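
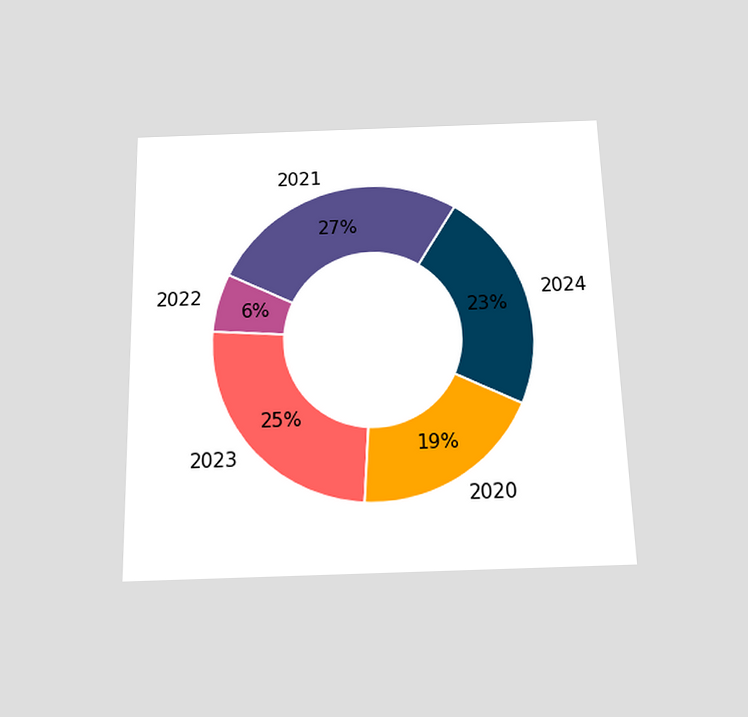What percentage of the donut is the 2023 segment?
25%

The chart is viewed slightly from below. The 2023 segment takes up 25% of the ring.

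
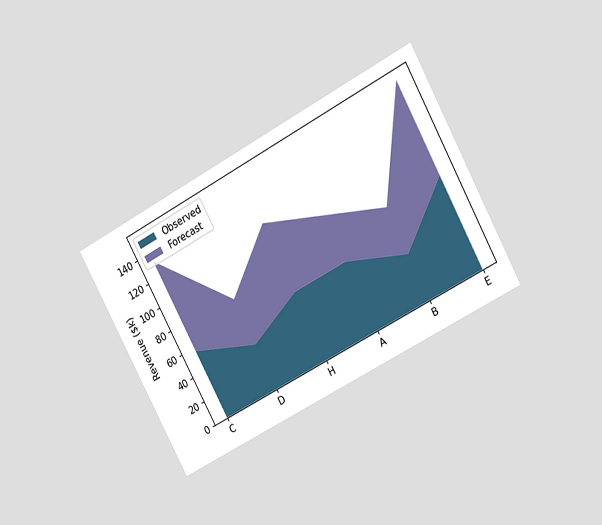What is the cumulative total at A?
The chart is tilted about 28° counter-clockwise and viewed at a slight angle. The stacked total at A reaches $95k.

$95k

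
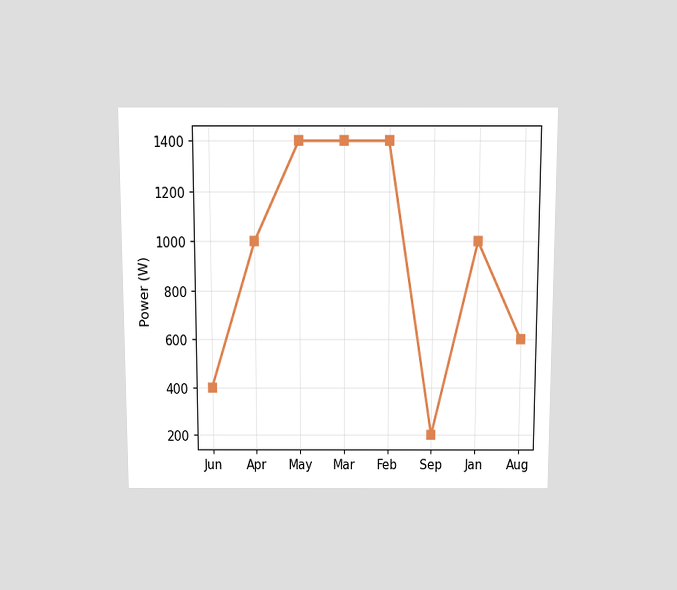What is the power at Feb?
1400W

The chart is viewed slightly from above. At Feb, the line is at 1400W.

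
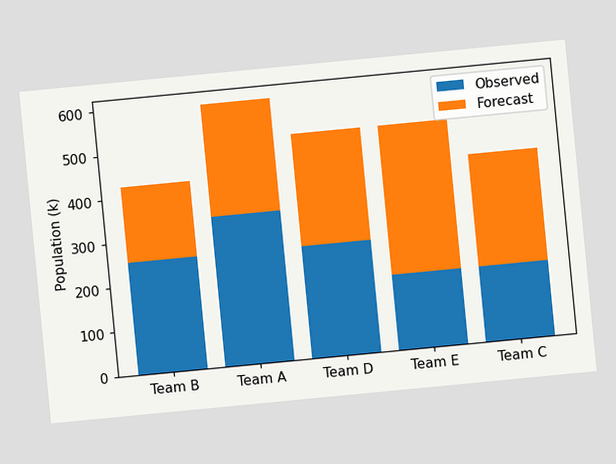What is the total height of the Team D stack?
The chart is tilted about 5° counter-clockwise. The Team D stack's top reaches 510k on the y-axis.

510k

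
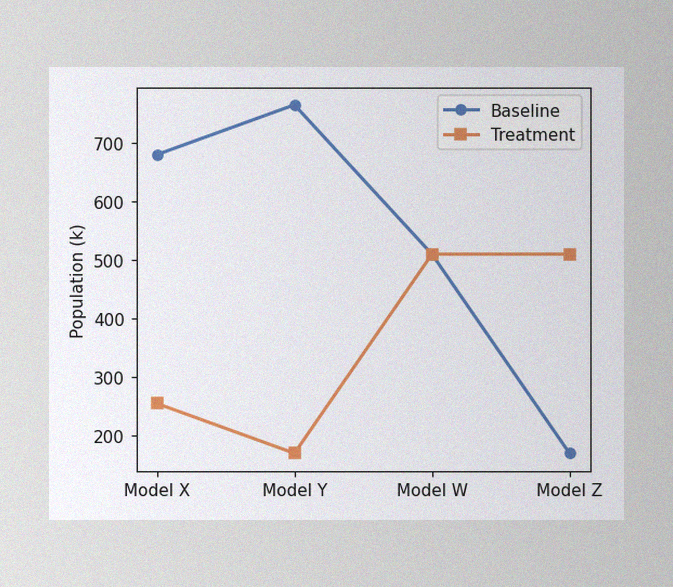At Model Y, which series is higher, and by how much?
The image has some photo noise and uneven lighting. At Model Y, Baseline sits above the other line by 595k.

Baseline, by 595k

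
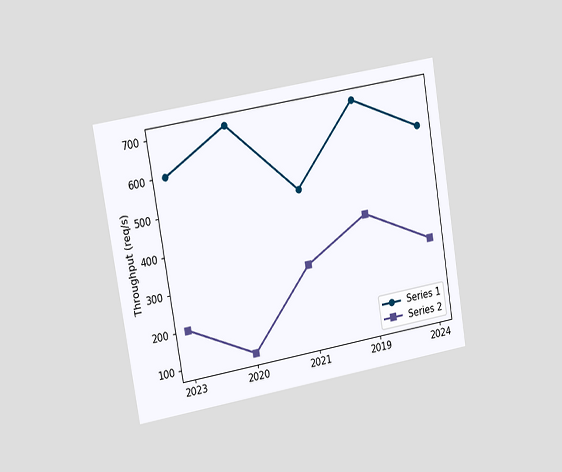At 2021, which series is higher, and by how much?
Series 1, by 200req/s

The chart is tilted about 9° counter-clockwise and viewed slightly from the left. At 2021, Series 1 sits above the other line by 200req/s.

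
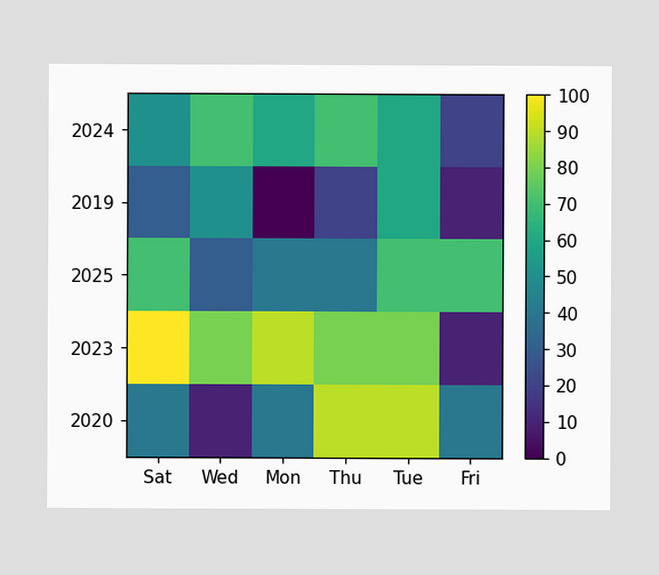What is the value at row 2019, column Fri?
10

Matching cell (2019, Fri) against the colorbar gives 10.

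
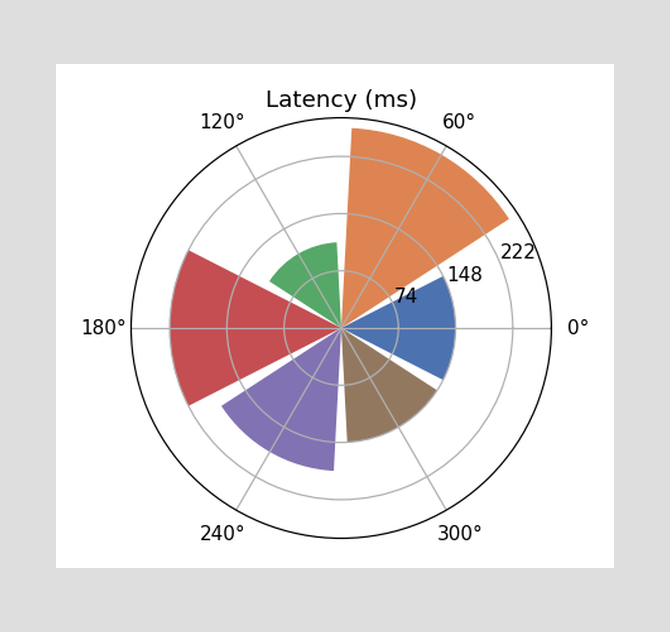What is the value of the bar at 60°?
259ms

The bar at 60° reaches 259ms on the radial axis.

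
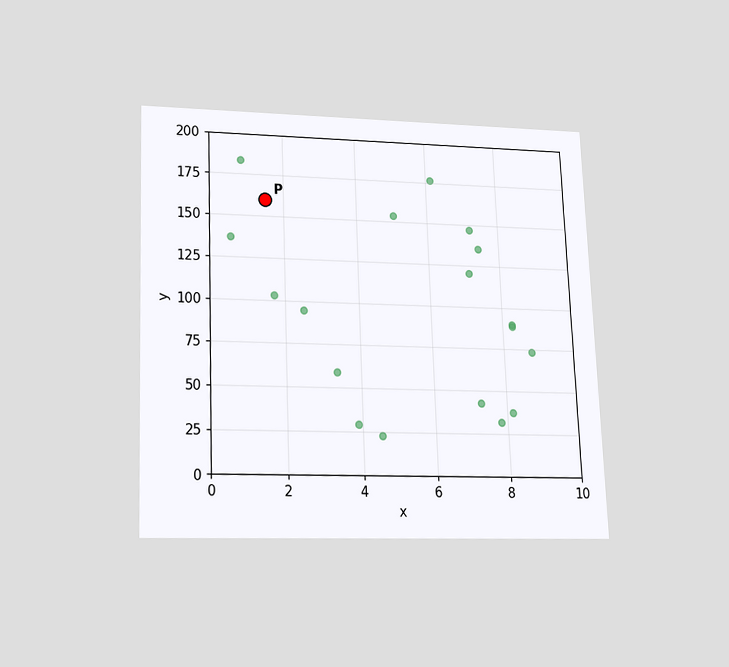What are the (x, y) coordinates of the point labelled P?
(1.5, 160)

The chart is tilted about 2° counter-clockwise and viewed slightly from below. Following the gridlines from P to each axis, P sits at (1.5, 160).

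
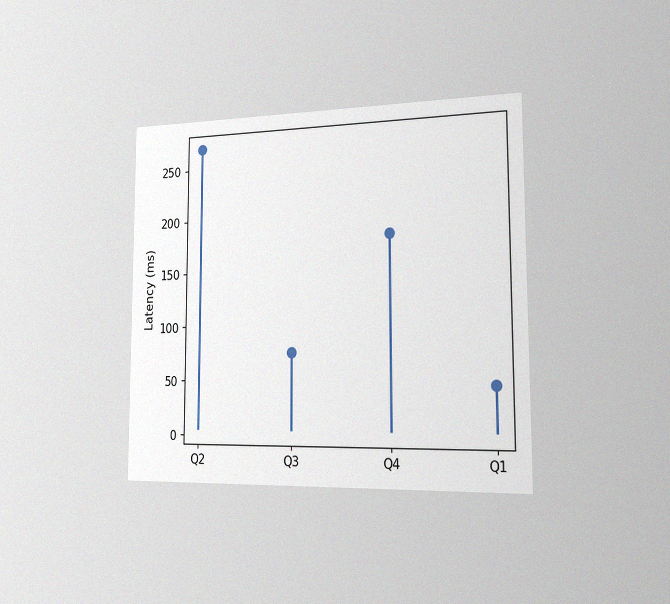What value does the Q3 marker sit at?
The chart is viewed slightly from the right, with some photo noise. The Q3 marker sits at 75ms.

75ms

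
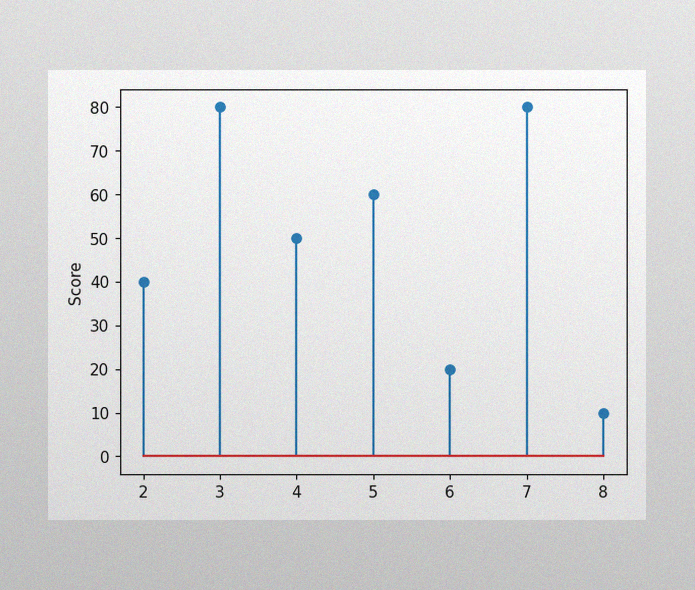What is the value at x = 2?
The image has some photo noise and uneven lighting. The stem at x=2 reaches 40.

40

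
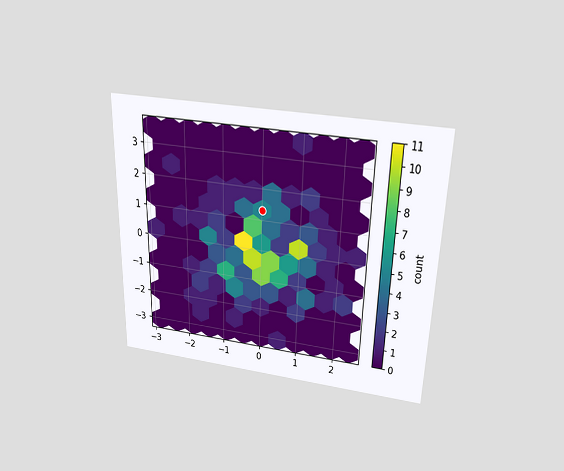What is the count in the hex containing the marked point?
The chart is viewed slightly from above. The marked hex reads 5 on the colorbar.

5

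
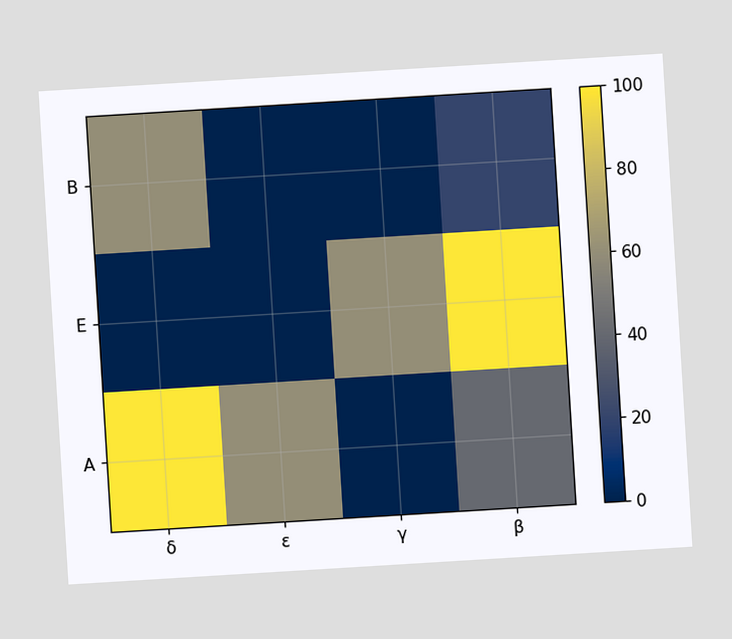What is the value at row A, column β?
The chart is tilted about 3° counter-clockwise. Matching cell (A, β) against the colorbar gives 40.

40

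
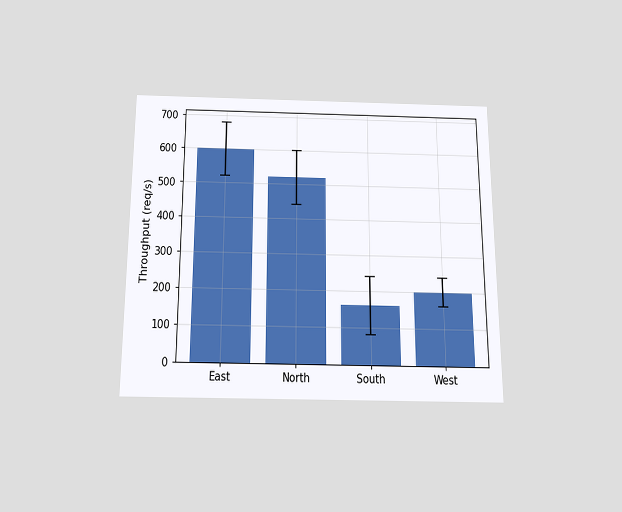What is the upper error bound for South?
240req/s

The chart is viewed slightly from below. The South bar's upper whisker reaches 240req/s.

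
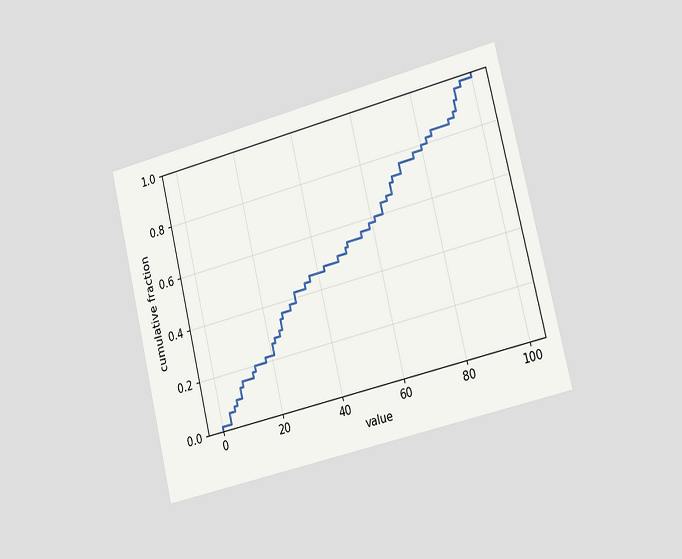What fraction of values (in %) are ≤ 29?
38%

The chart is tilted about 14° counter-clockwise and viewed slightly from the right. At x=29 the ECDF step is at 38%.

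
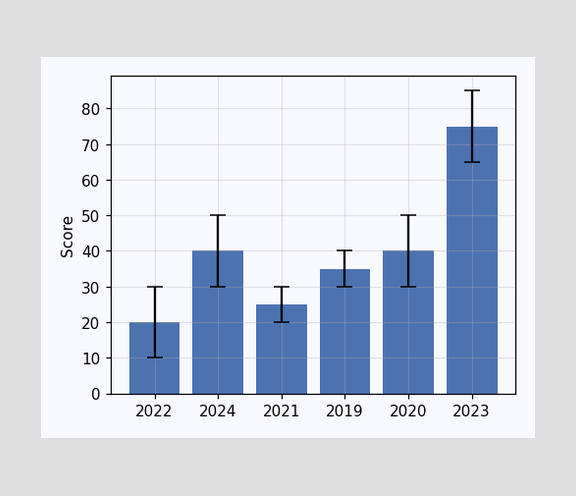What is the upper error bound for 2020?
50

The 2020 bar's upper whisker reaches 50.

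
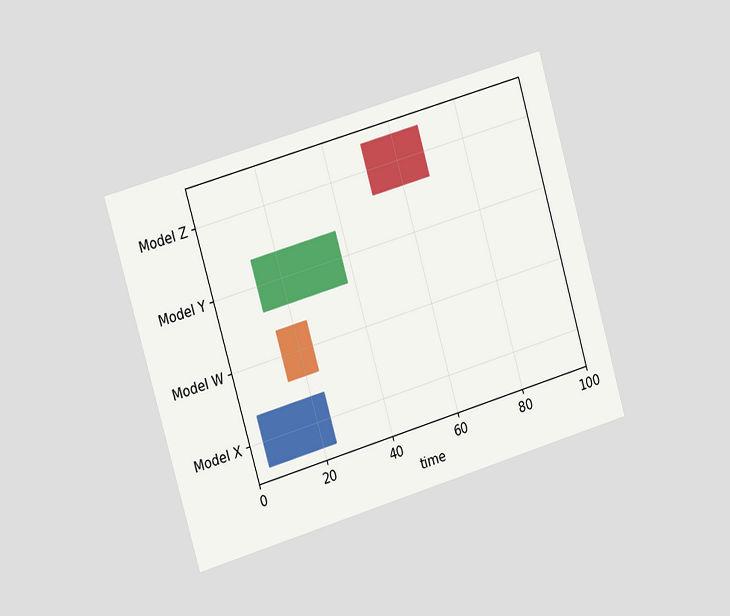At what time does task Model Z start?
51

The chart is tilted about 16° counter-clockwise and viewed slightly from the left. The Model Z bar begins at t=51.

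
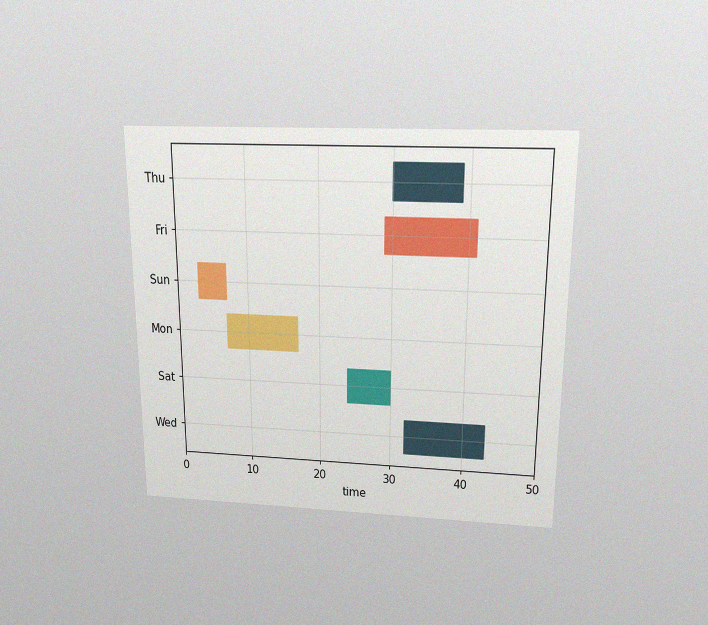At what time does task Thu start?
30

The chart is viewed slightly from above, with some photo noise. The Thu bar begins at t=30.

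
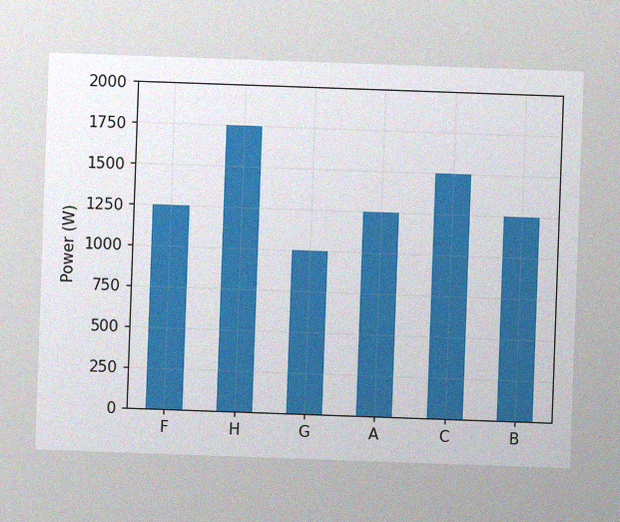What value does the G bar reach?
The chart is tilted about 2° clockwise, with some photo noise. Reading along the chart's y-axis, the G bar reaches 1000W.

1000W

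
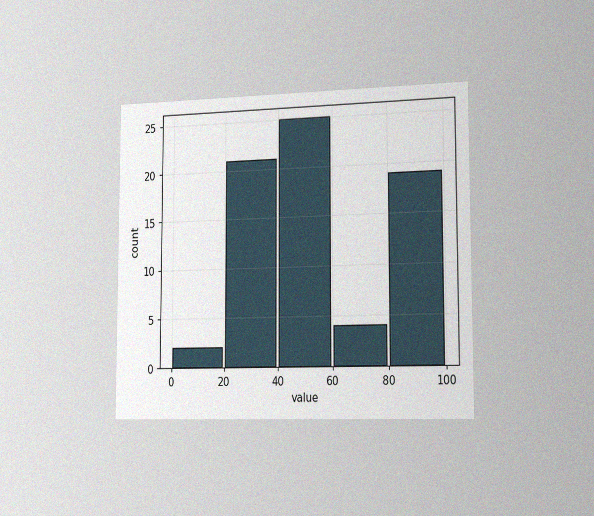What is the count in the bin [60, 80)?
The chart is viewed slightly from the right, with some photo noise. The [60, 80) bin has height 4.

4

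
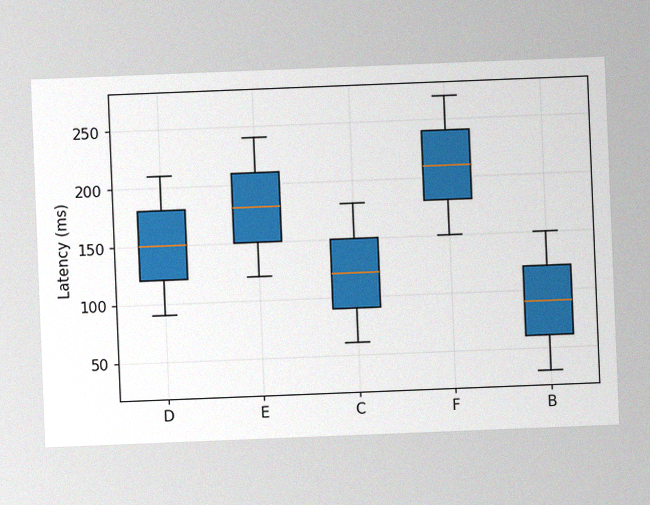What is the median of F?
210ms

The chart is tilted about 2° counter-clockwise, with some photo noise. The median line in the F box sits at 210ms.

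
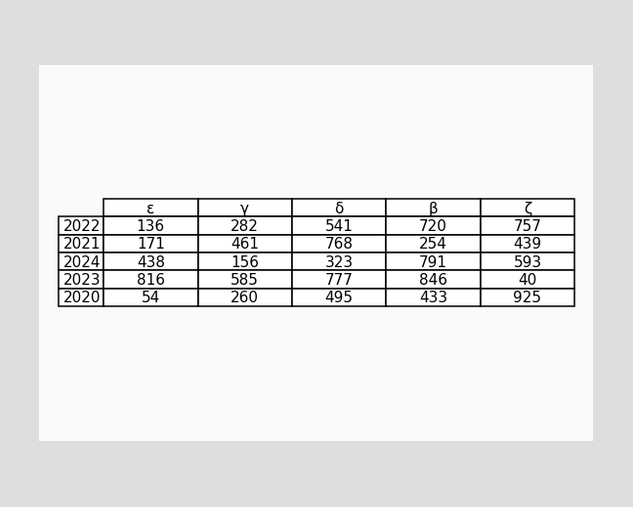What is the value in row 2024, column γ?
The (2024, γ) cell reads 156.

156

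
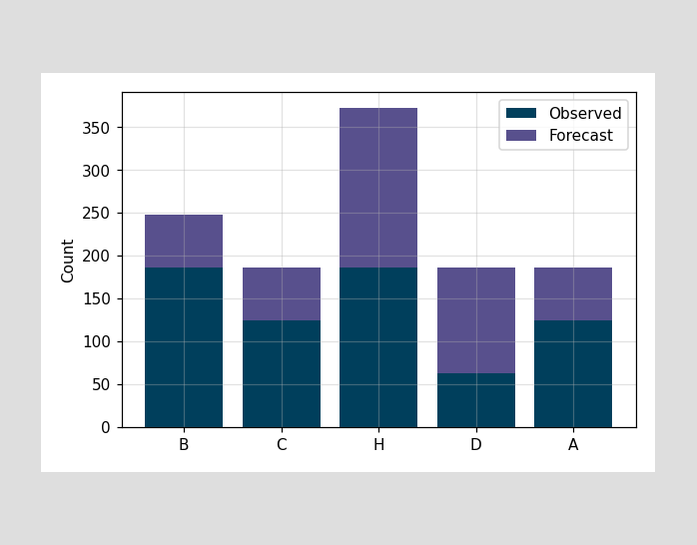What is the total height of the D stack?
The D stack's top reaches 186 on the y-axis.

186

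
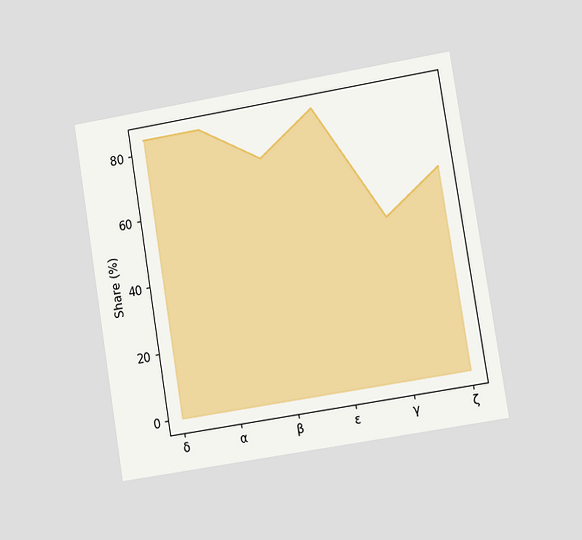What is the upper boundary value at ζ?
The chart is tilted about 9° counter-clockwise and viewed slightly from the right. At ζ the upper boundary is at 60%.

60%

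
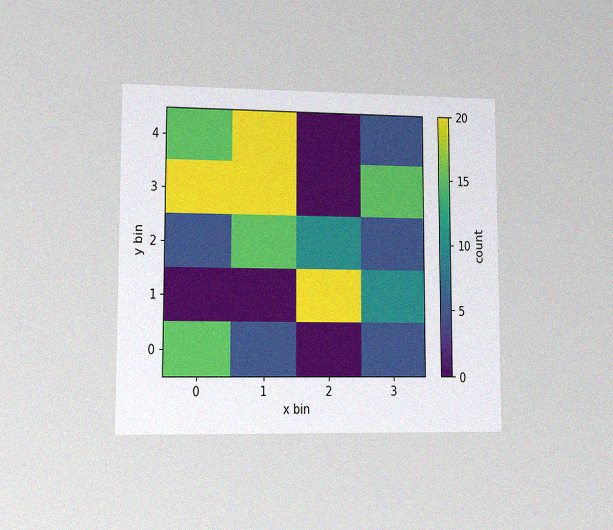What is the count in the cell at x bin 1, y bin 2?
The chart is viewed at a slight angle, with some photo noise. Matching the cell (1, 2) against the colorbar gives 15.

15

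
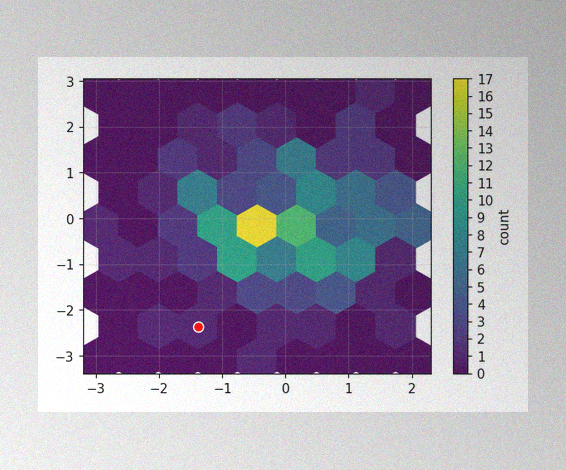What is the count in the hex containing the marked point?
The image has some photo noise and uneven lighting. The marked hex reads 1 on the colorbar.

1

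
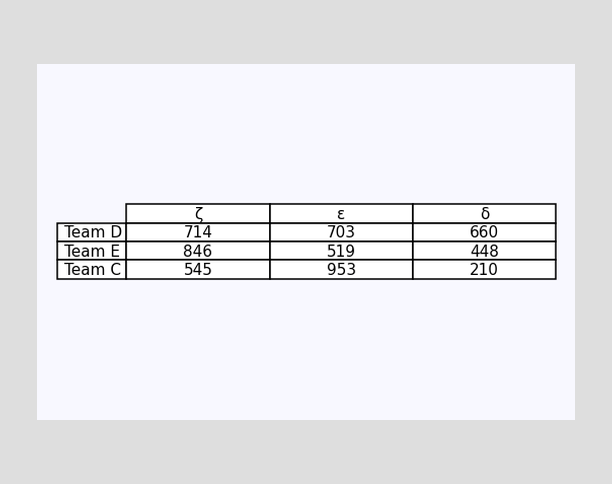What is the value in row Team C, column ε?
The (Team C, ε) cell reads 953.

953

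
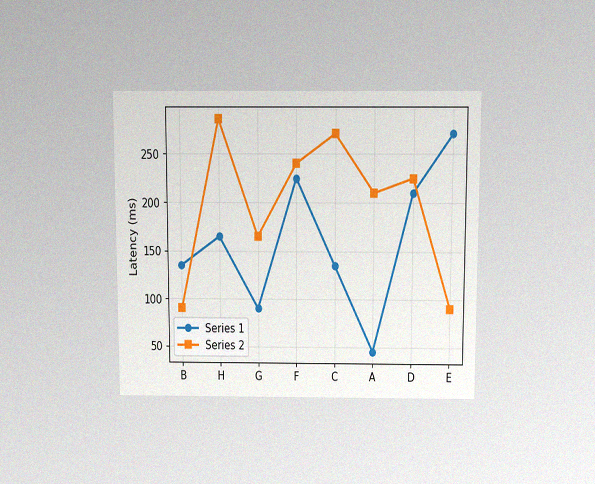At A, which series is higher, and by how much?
Series 2, by 165ms

The chart is viewed slightly from above, with some photo noise. At A, Series 2 sits above the other line by 165ms.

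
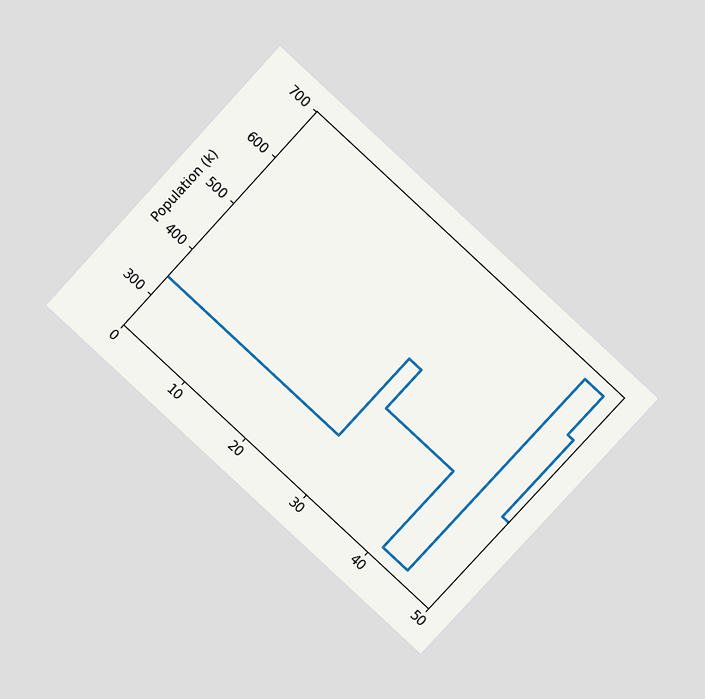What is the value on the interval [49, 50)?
The chart is tilted about 43° clockwise and viewed at a slight angle. On [49, 50) the step sits at 425k.

425k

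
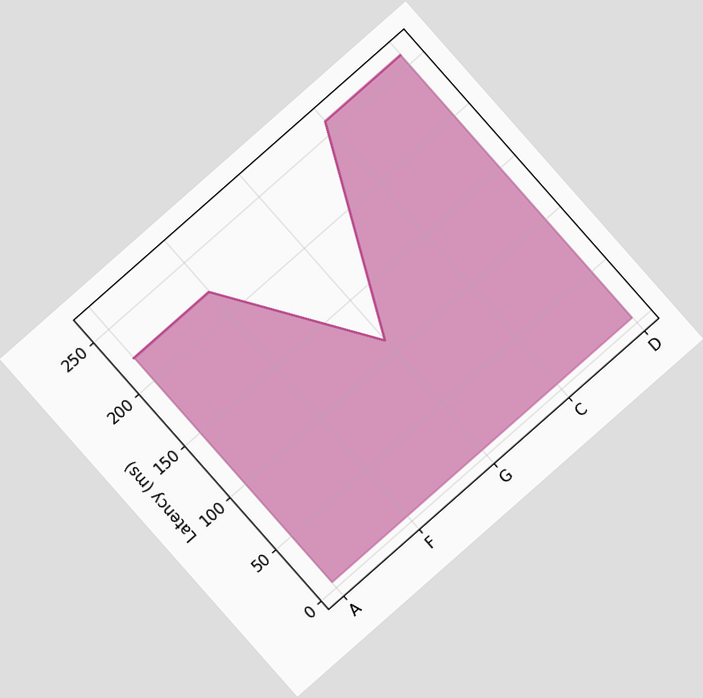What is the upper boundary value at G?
The chart is tilted about 41° counter-clockwise. At G the upper boundary is at 111ms.

111ms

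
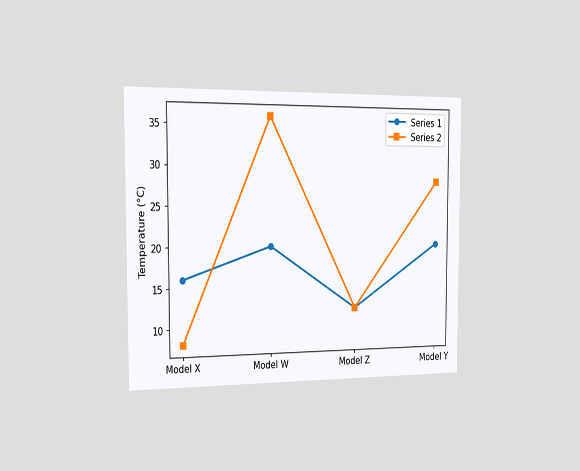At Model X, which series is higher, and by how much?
Series 1, by 8°C

The chart is viewed slightly from the left. At Model X, Series 1 sits above the other line by 8°C.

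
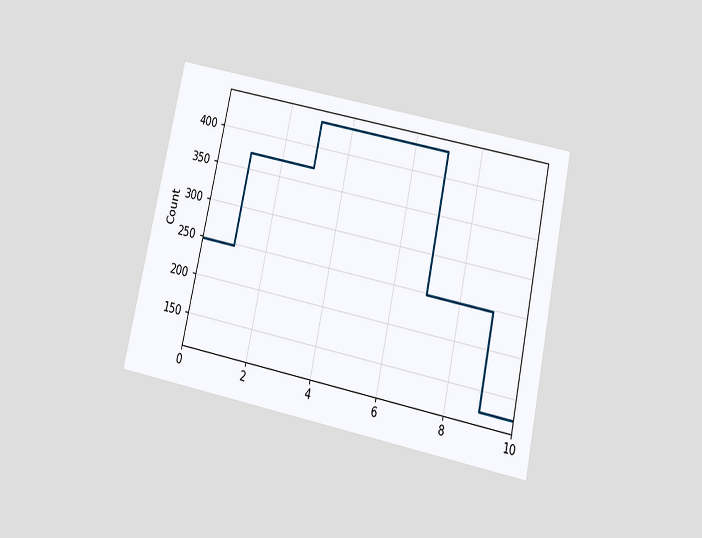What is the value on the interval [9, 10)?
124

The chart is tilted about 12° clockwise and viewed slightly from below. On [9, 10) the step sits at 124.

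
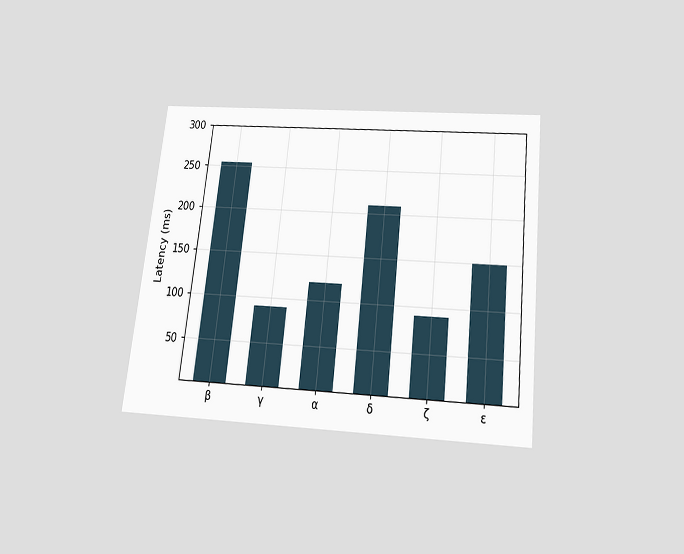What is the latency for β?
255ms

The chart is tilted about 6° clockwise and viewed slightly from below. Reading along the chart's y-axis, the β bar reaches 255ms.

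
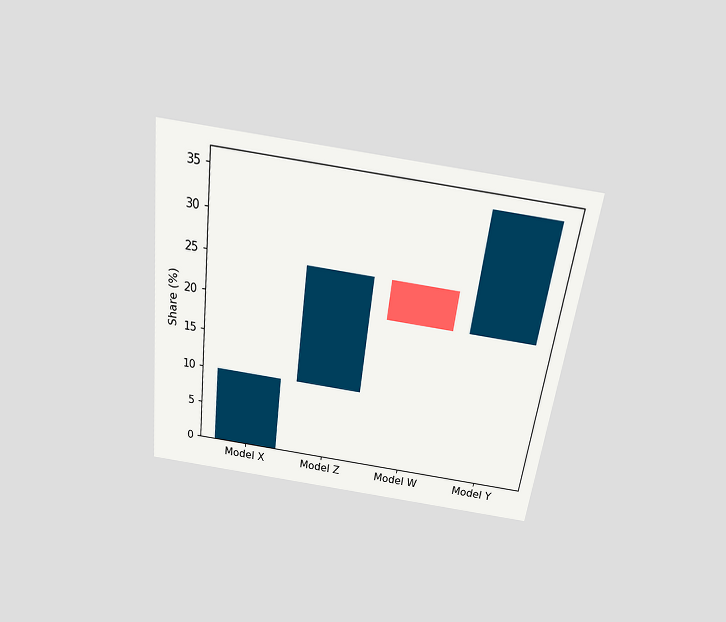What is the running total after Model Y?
The chart is tilted about 7° clockwise and viewed slightly from above. After Model Y the running total reaches 35%.

35%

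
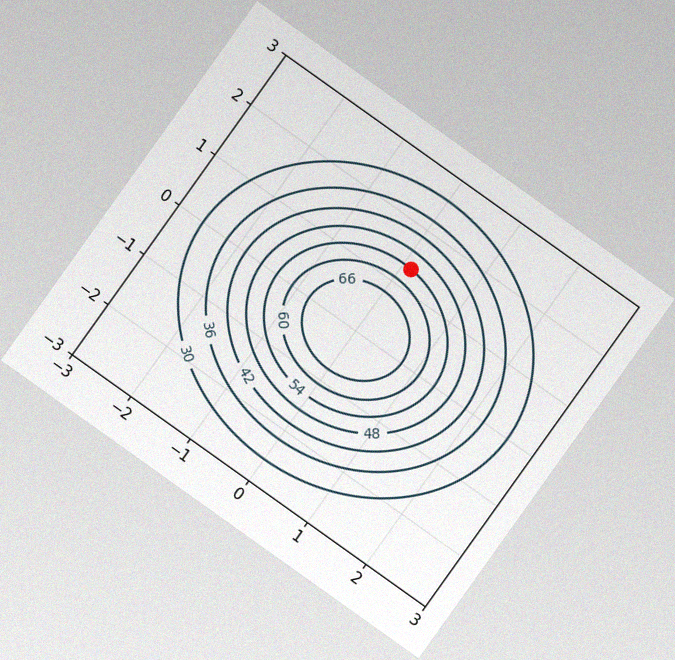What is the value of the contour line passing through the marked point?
The chart is tilted about 36° clockwise, with some photo noise. The marked point sits on the contour labelled 54.

54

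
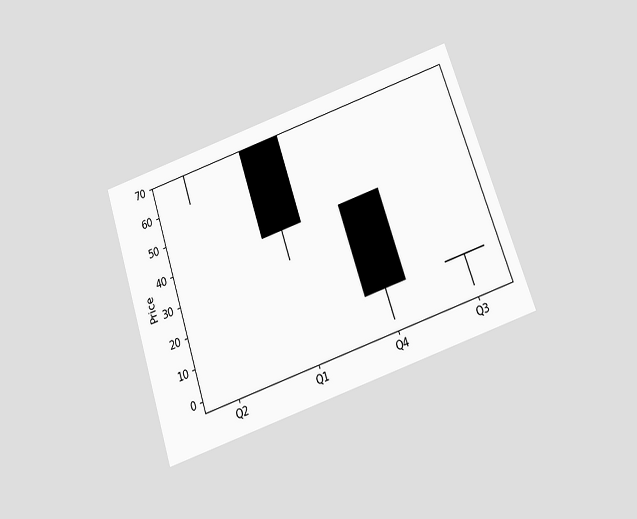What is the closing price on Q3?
The chart is tilted about 19° counter-clockwise and viewed slightly from below. The Q3 candle closes at 10.

10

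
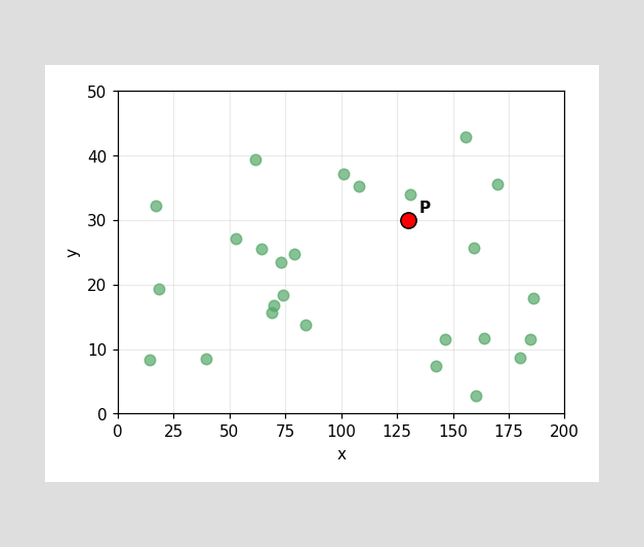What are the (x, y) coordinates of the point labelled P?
(130, 30)

Following the gridlines from P to each axis, P sits at (130, 30).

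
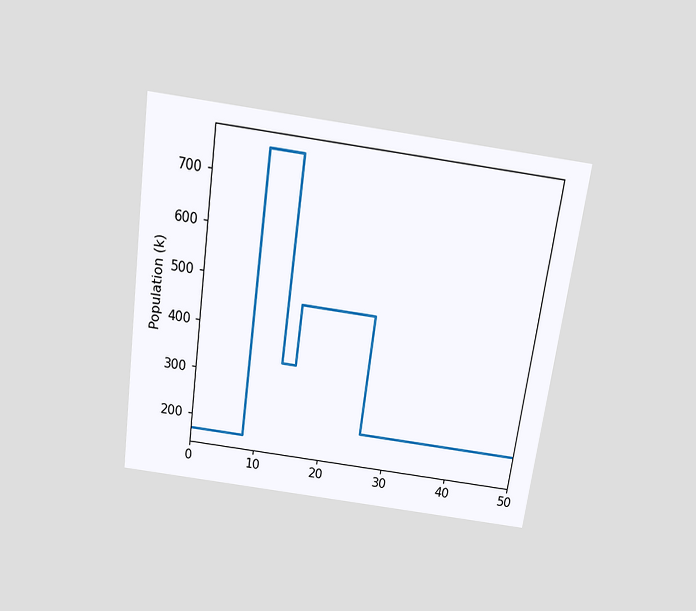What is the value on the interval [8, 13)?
756k

The chart is tilted about 8° clockwise and viewed slightly from above. On [8, 13) the step sits at 756k.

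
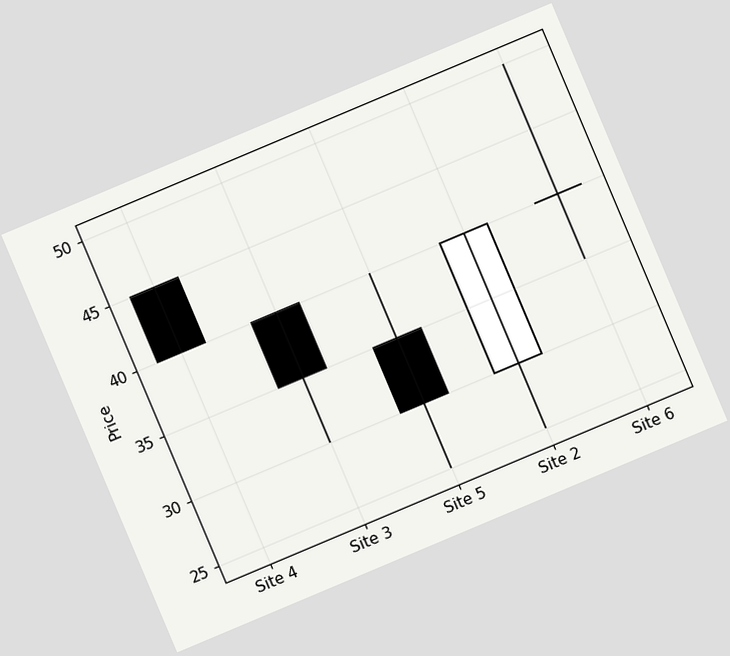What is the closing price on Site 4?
The chart is tilted about 23° counter-clockwise. The Site 4 candle closes at 40.

40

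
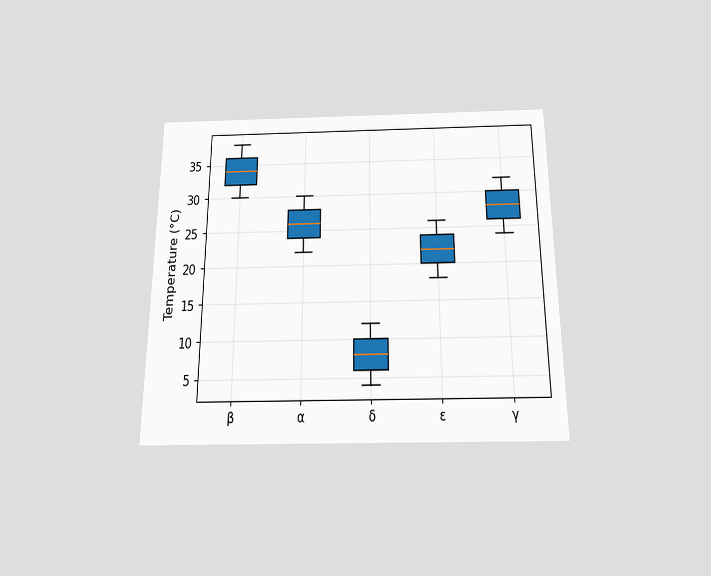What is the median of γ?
28°C

The chart is viewed slightly from below. The median line in the γ box sits at 28°C.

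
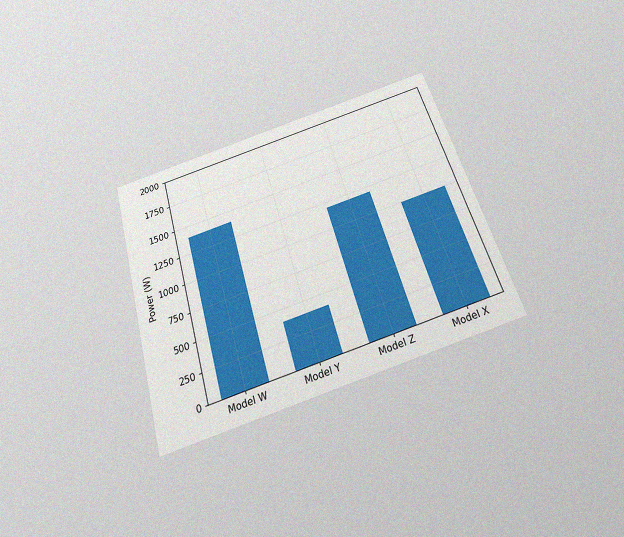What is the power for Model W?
1400W

The chart is tilted about 16° counter-clockwise and viewed slightly from below, with some photo noise. Reading along the chart's y-axis, the Model W bar reaches 1400W.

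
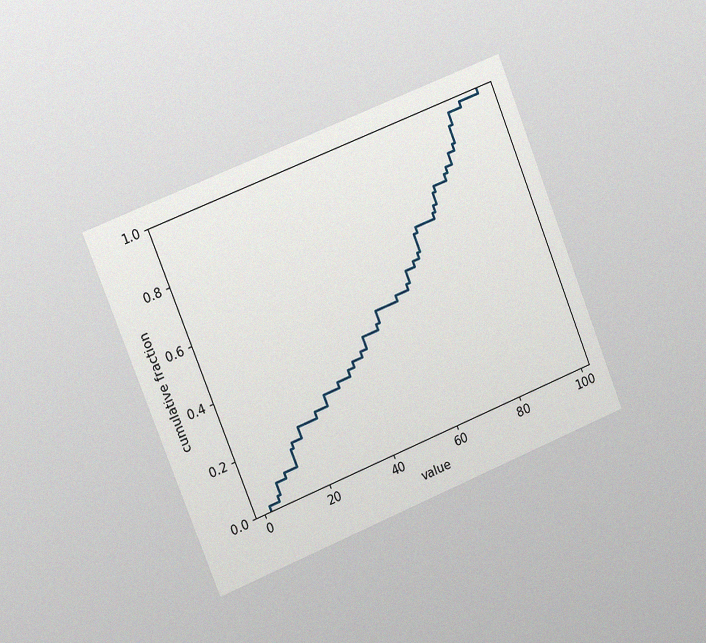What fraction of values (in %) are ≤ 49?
The chart is tilted about 22° counter-clockwise and viewed slightly from the left, with some photo noise. At x=49 the ECDF step is at 46%.

46%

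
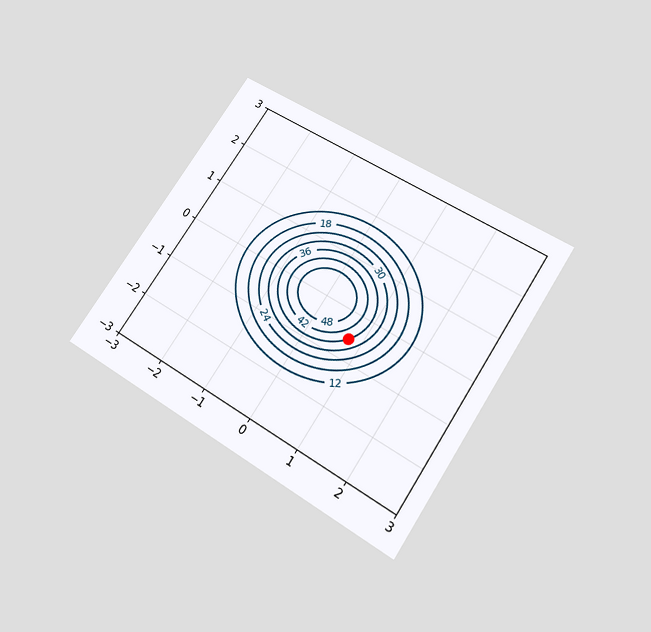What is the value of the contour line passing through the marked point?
36

The chart is tilted about 33° clockwise and viewed slightly from below. The marked point sits on the contour labelled 36.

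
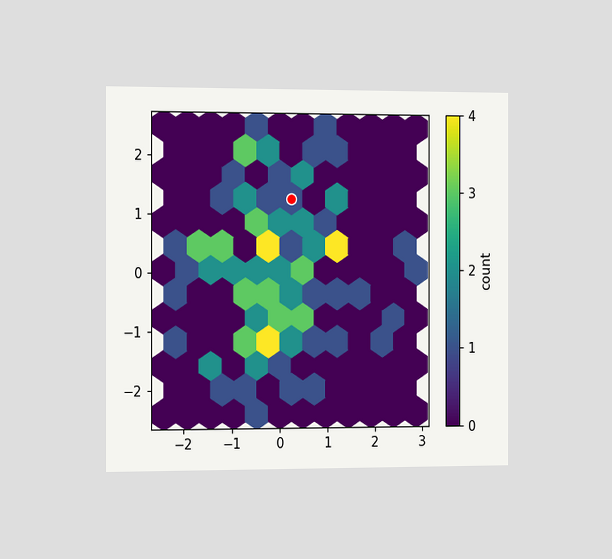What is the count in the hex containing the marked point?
The chart is viewed slightly from the left. The marked hex reads 1 on the colorbar.

1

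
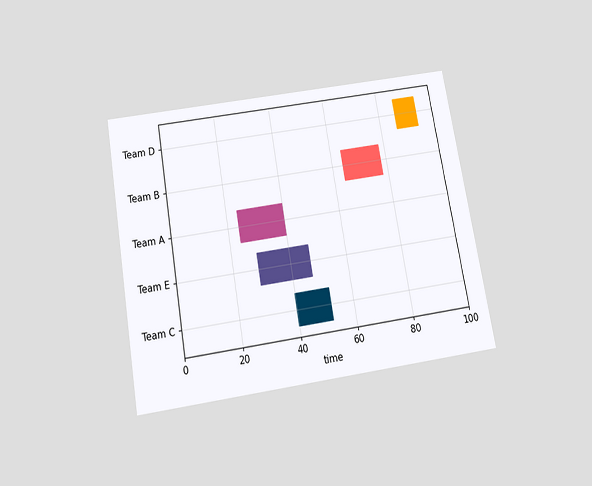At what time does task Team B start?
64

The chart is tilted about 10° counter-clockwise and viewed slightly from below. The Team B bar begins at t=64.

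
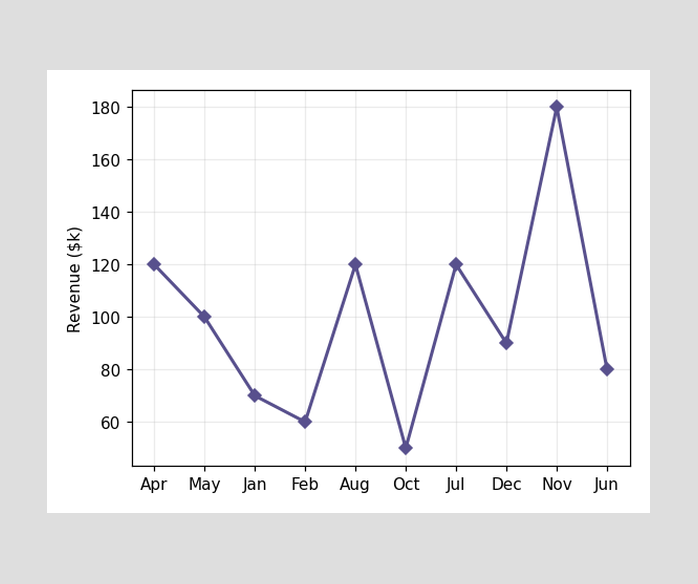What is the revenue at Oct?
At Oct, the line is at $50k.

$50k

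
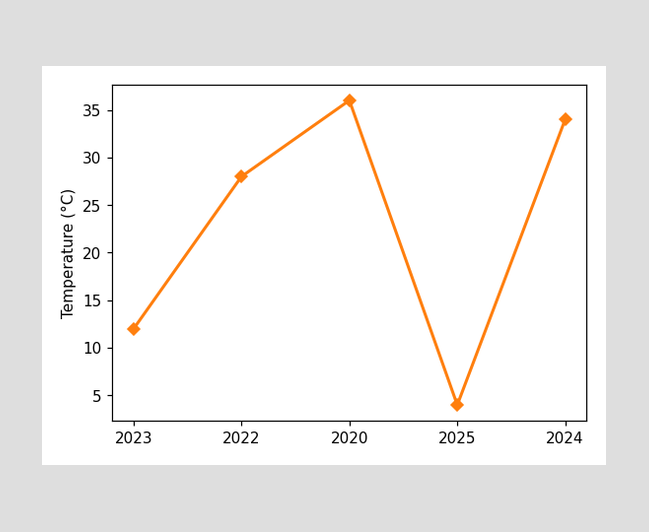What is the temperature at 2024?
34°C

At 2024, the line is at 34°C.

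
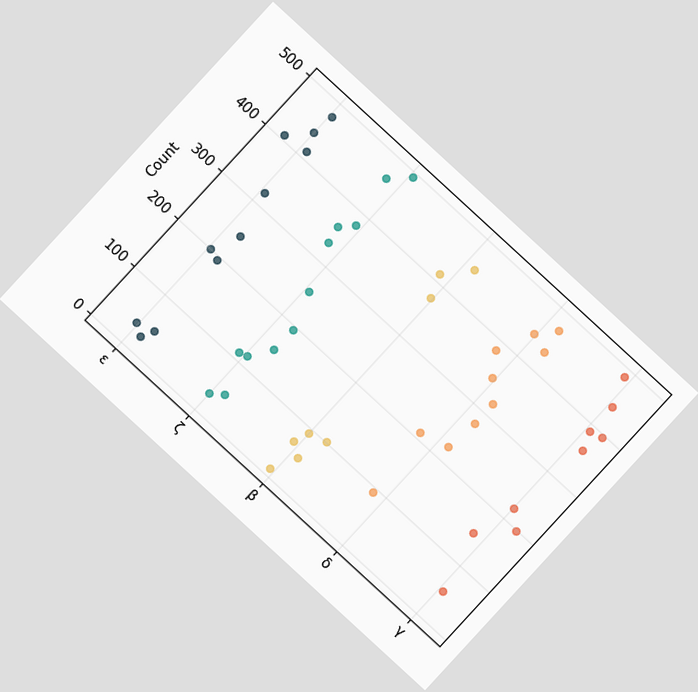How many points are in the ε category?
The chart is tilted about 43° clockwise. Counting the markers in the ε column gives 11.

11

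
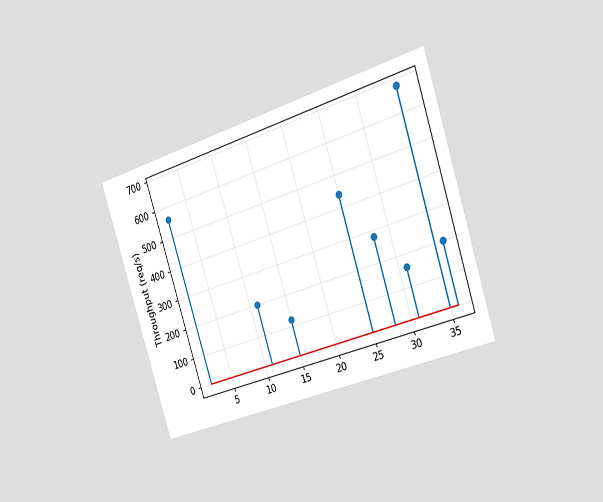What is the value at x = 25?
The chart is tilted about 18° counter-clockwise and viewed slightly from the right. The stem at x=25 reaches 440req/s.

440req/s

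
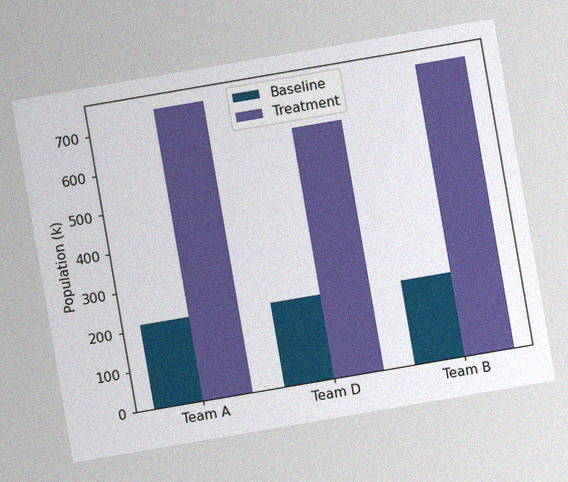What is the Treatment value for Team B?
The chart is tilted about 10° counter-clockwise, with some photo noise. The Treatment bar at Team B reaches 742k on the y-axis.

742k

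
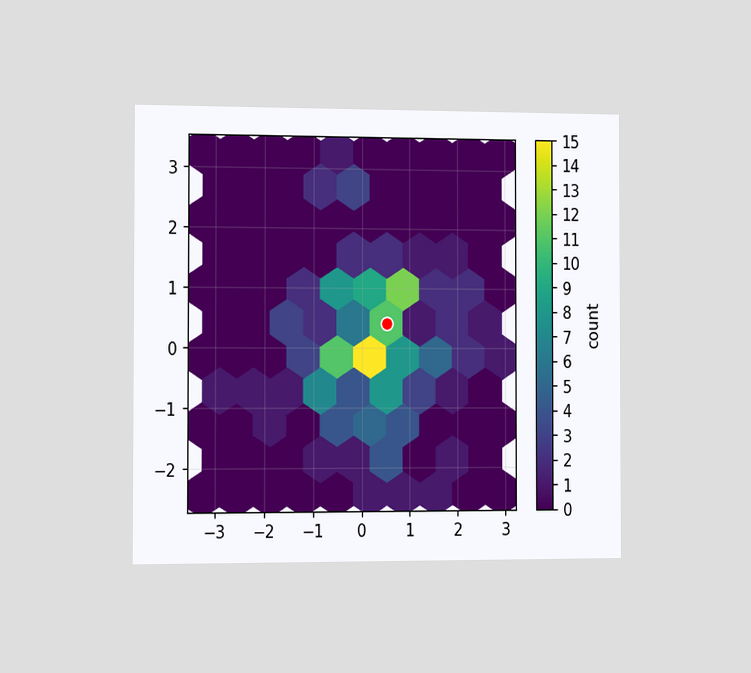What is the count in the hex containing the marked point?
11

The chart is viewed slightly from the left. The marked hex reads 11 on the colorbar.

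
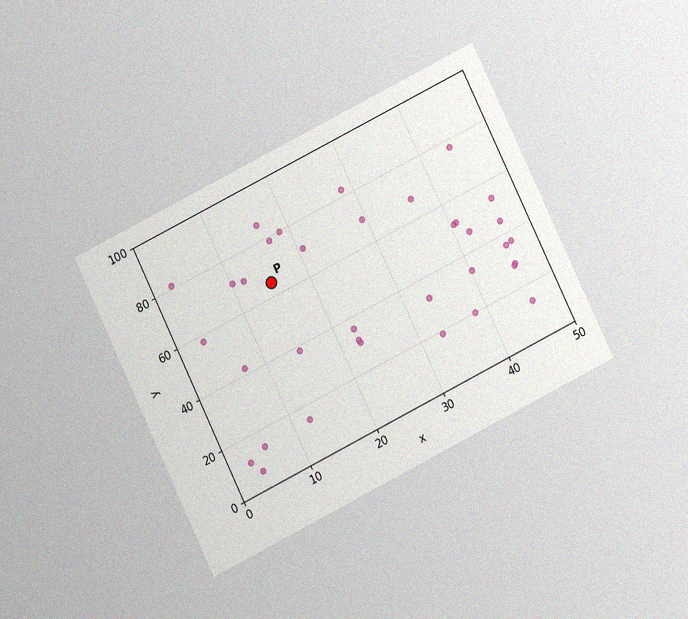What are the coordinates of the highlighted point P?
The chart is tilted about 26° counter-clockwise and viewed at a slight angle, with some photo noise. Following the gridlines from P to each axis, P sits at (15, 65).

(15, 65)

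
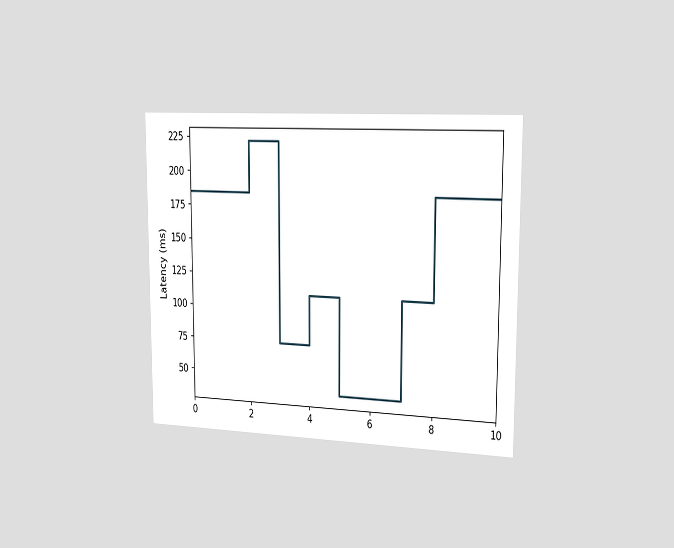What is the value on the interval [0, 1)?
185ms

The chart is viewed slightly from the right. On [0, 1) the step sits at 185ms.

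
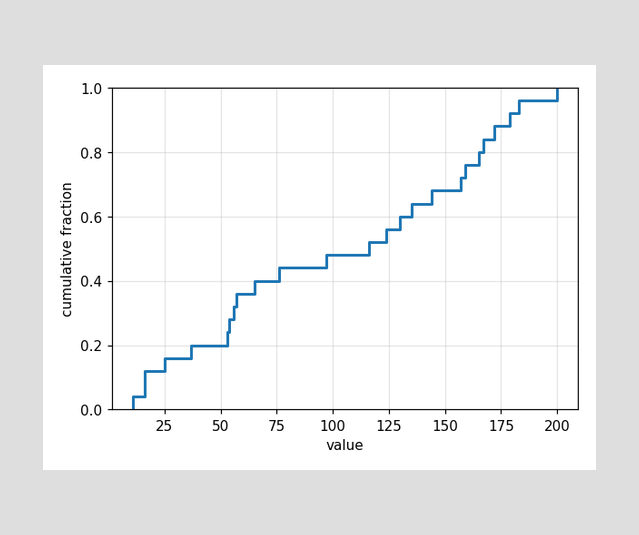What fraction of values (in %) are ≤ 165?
80%

At x=165 the ECDF step is at 80%.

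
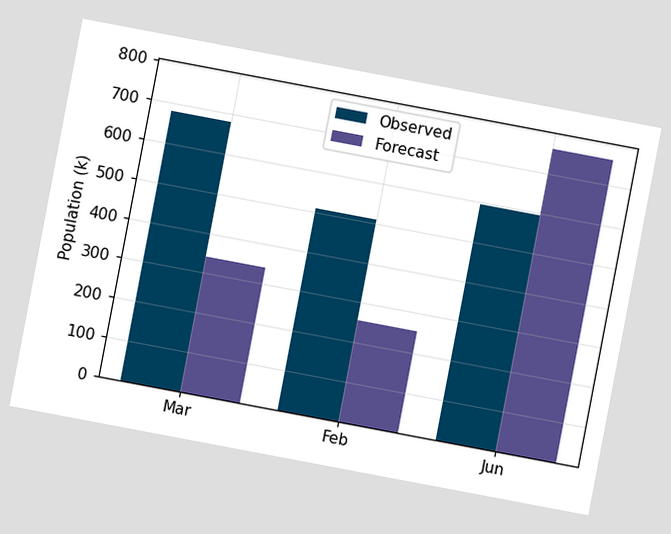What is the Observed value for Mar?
680k

The chart is tilted about 11° clockwise. The Observed bar at Mar reaches 680k on the y-axis.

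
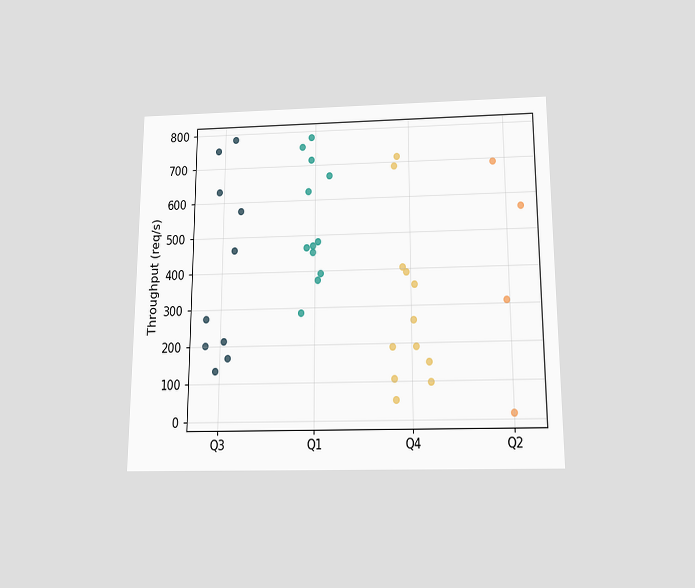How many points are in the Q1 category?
12

The chart is viewed slightly from below. Counting the markers in the Q1 column gives 12.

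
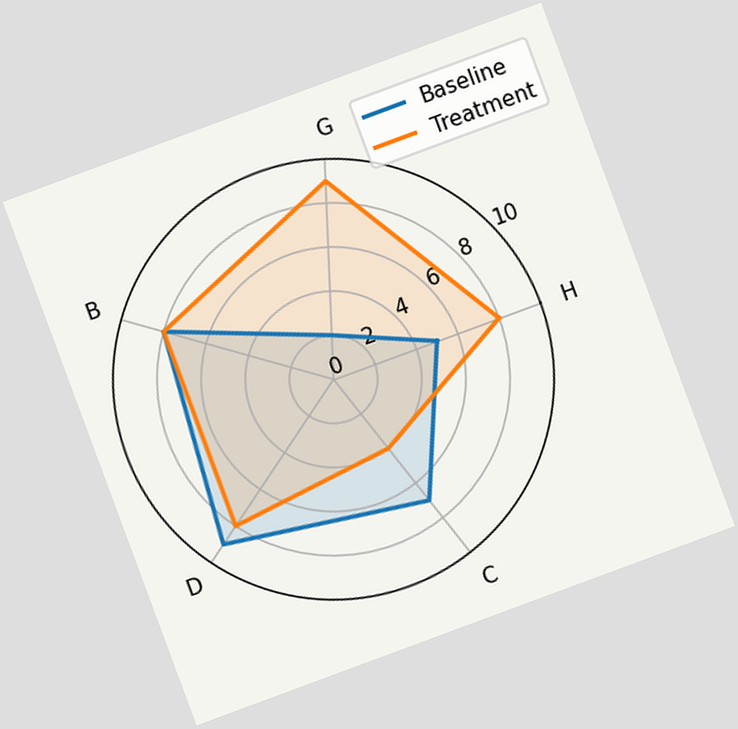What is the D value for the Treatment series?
8

The chart is tilted about 20° counter-clockwise. On the D axis, Treatment reaches 8.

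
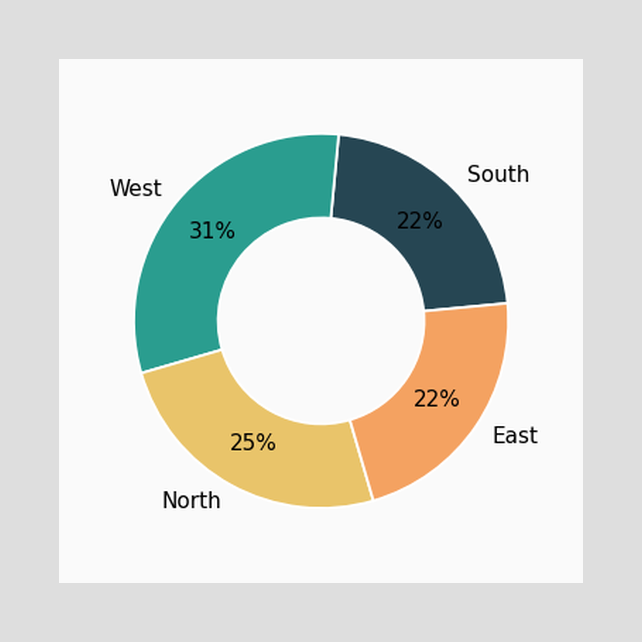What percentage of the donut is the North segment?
25%

The North segment takes up 25% of the ring.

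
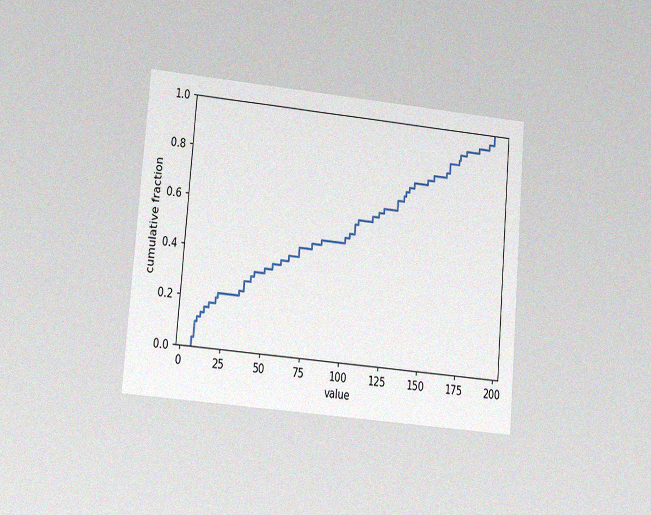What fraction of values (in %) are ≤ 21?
22%

The chart is tilted about 5° clockwise and viewed at a slight angle, with some photo noise. At x=21 the ECDF step is at 22%.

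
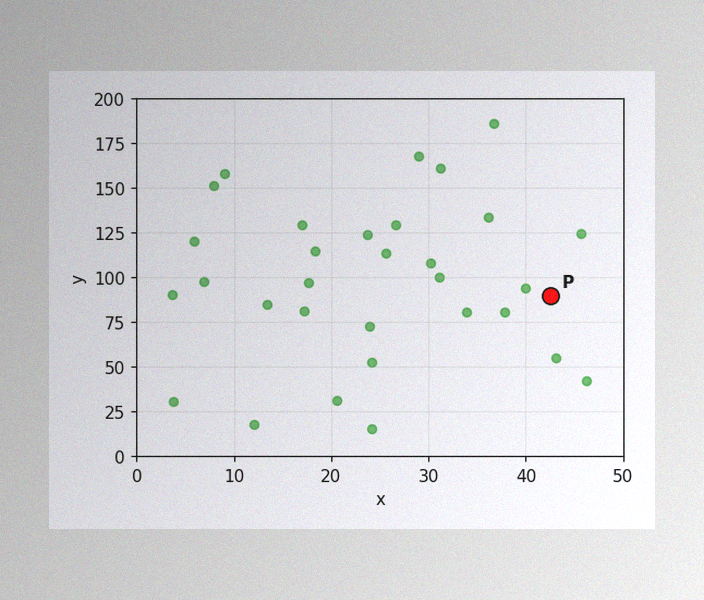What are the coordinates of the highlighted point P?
The image has some photo noise and uneven lighting. Following the gridlines from P to each axis, P sits at (42.5, 90).

(42.5, 90)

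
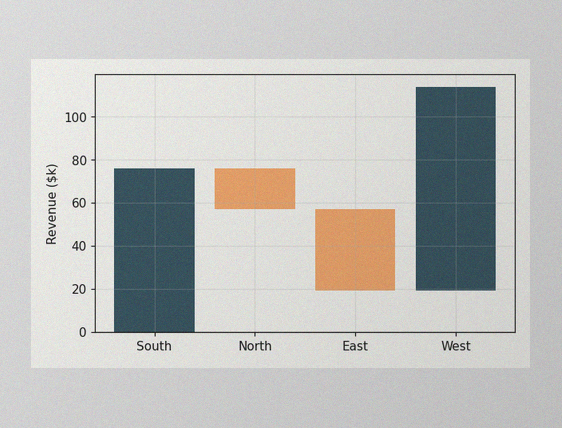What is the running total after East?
The image has some photo noise and uneven lighting. After East the running total reaches $19k.

$19k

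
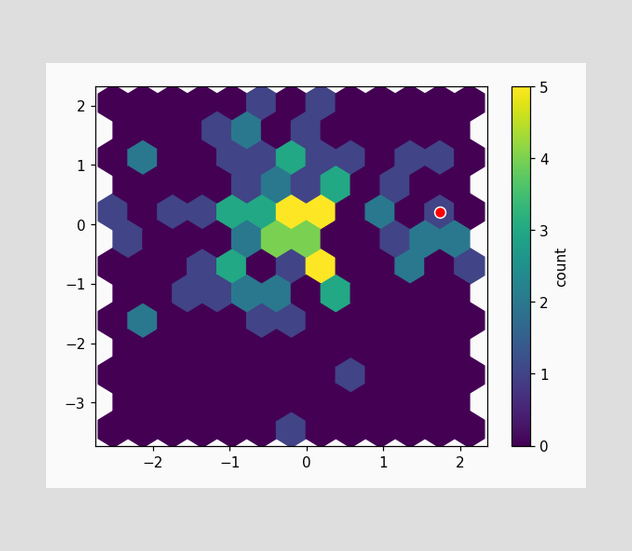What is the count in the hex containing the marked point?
1

The marked hex reads 1 on the colorbar.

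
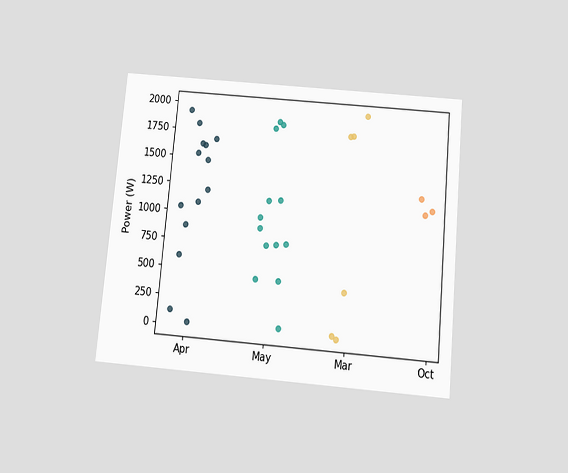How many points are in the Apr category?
The chart is tilted about 5° clockwise and viewed slightly from below. Counting the markers in the Apr column gives 14.

14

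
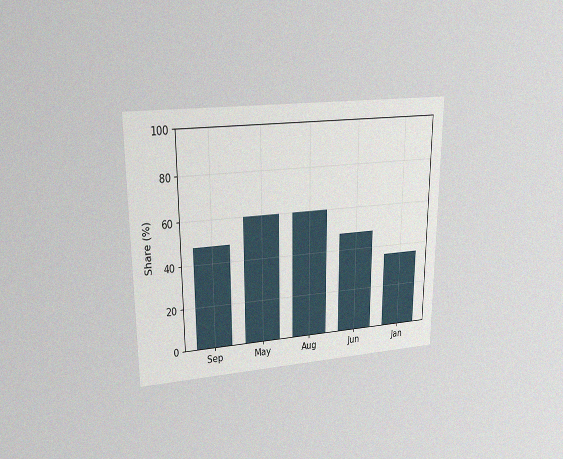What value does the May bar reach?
The chart is viewed at a slight angle, with some photo noise. Reading along the chart's y-axis, the May bar reaches 60%.

60%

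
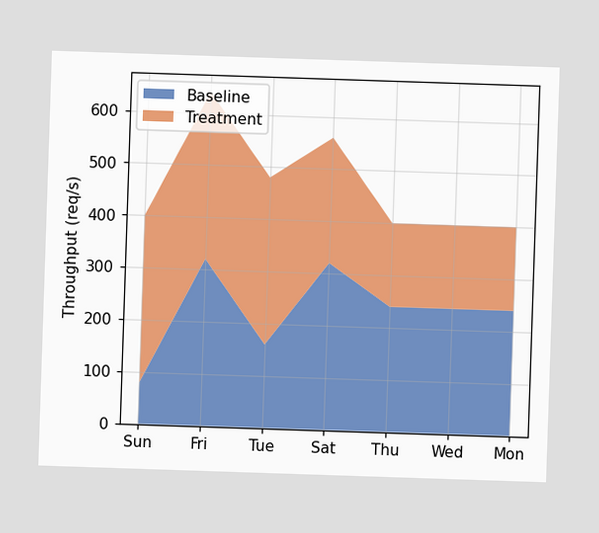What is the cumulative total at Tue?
480req/s

The stacked total at Tue reaches 480req/s.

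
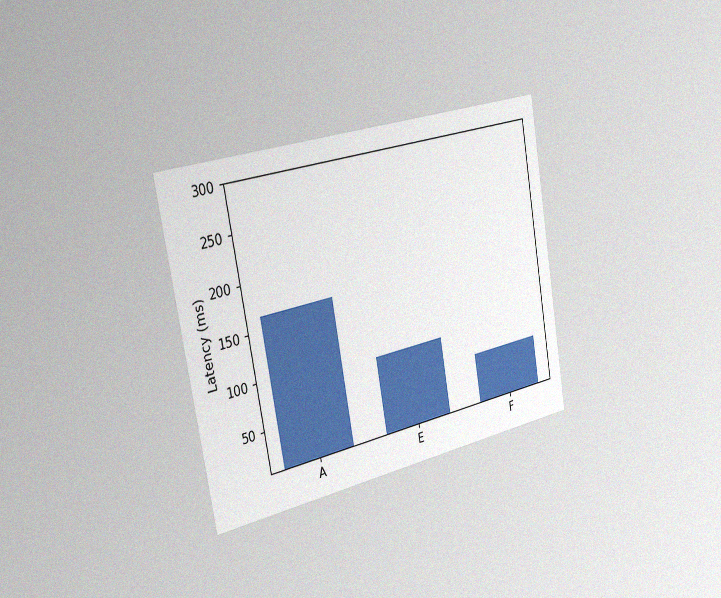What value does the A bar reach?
The chart is tilted about 10° counter-clockwise and viewed slightly from the left, with some photo noise. Reading along the chart's y-axis, the A bar reaches 165ms.

165ms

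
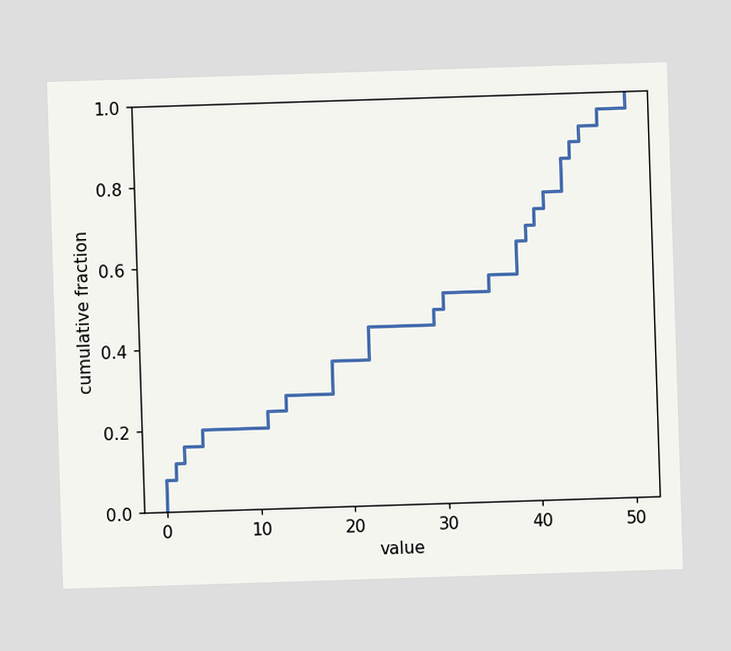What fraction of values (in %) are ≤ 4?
20%

At x=4 the ECDF step is at 20%.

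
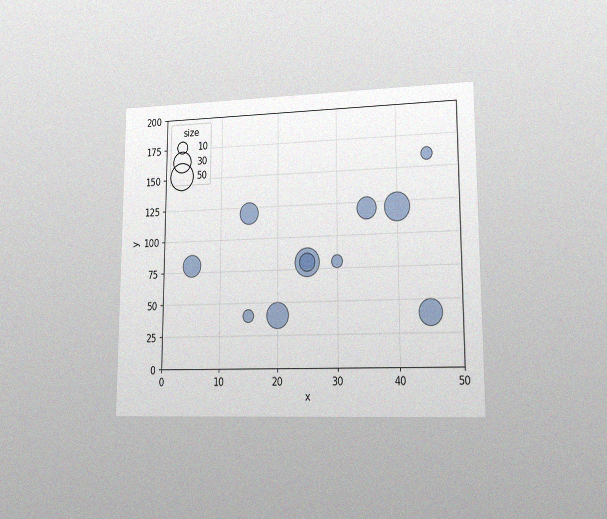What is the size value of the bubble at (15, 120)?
30

The chart is viewed at a slight angle, with some photo noise. Matching the bubble at (15, 120) against the size legend gives 30.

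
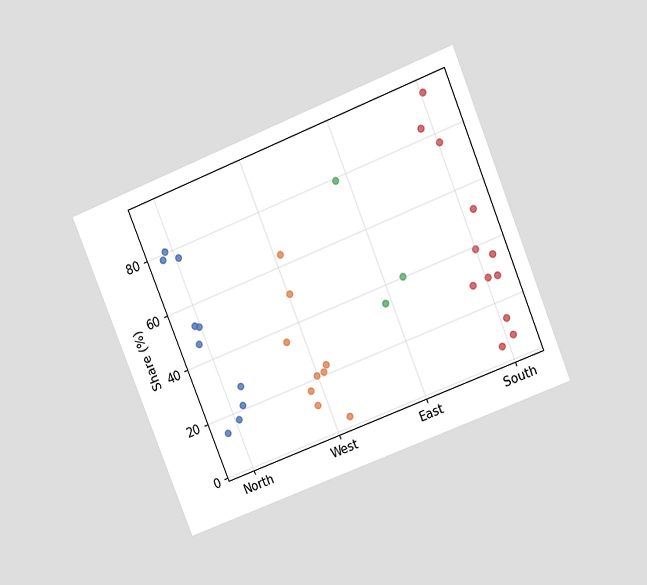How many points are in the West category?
The chart is tilted about 22° counter-clockwise and viewed at a slight angle. Counting the markers in the West column gives 9.

9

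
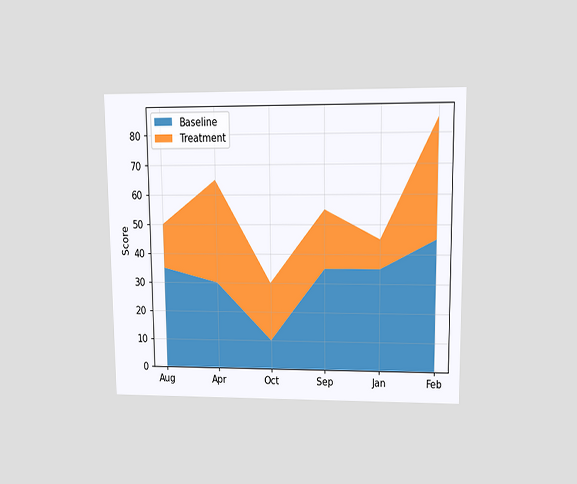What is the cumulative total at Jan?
45

The chart is viewed at a slight angle. The stacked total at Jan reaches 45.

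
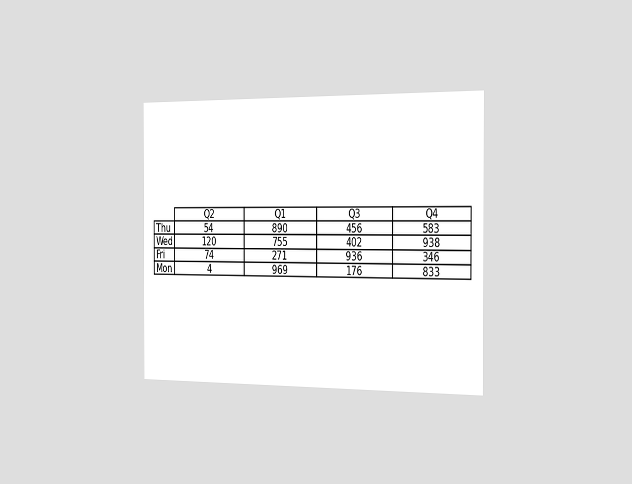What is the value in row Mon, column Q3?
176

The chart is viewed slightly from the right. The (Mon, Q3) cell reads 176.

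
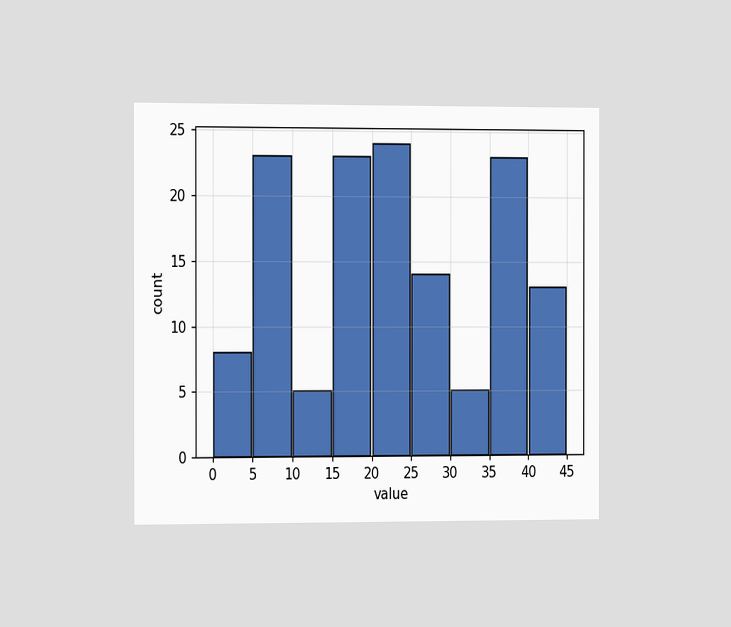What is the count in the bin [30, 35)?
5

The chart is viewed slightly from the left. The [30, 35) bin has height 5.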